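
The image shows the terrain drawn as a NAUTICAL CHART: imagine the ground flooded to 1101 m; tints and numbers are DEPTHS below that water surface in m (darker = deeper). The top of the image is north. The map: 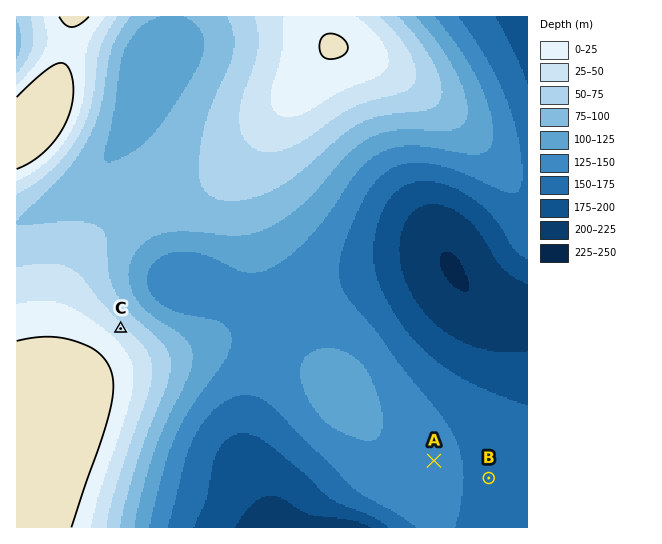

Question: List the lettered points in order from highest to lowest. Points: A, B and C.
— C A B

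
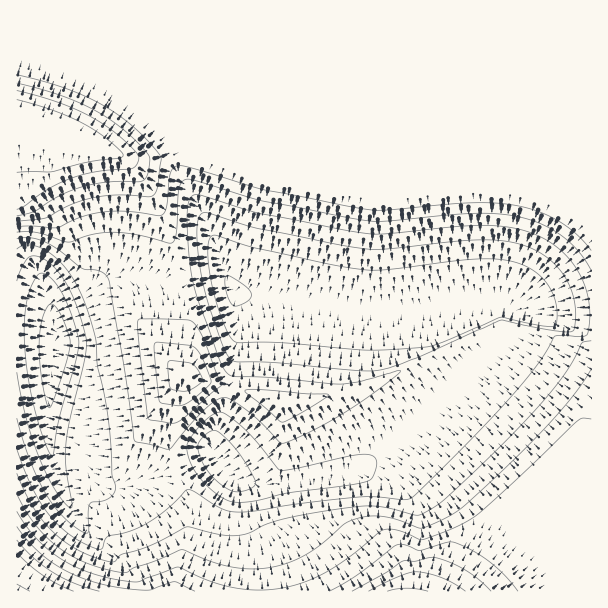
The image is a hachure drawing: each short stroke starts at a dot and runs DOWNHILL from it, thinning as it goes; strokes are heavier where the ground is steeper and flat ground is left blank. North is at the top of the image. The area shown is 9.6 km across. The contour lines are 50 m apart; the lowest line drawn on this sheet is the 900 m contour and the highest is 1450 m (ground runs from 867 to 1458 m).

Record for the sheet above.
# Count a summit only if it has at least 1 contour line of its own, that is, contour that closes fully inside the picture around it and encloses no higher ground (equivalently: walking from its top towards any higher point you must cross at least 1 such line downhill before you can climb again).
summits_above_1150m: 2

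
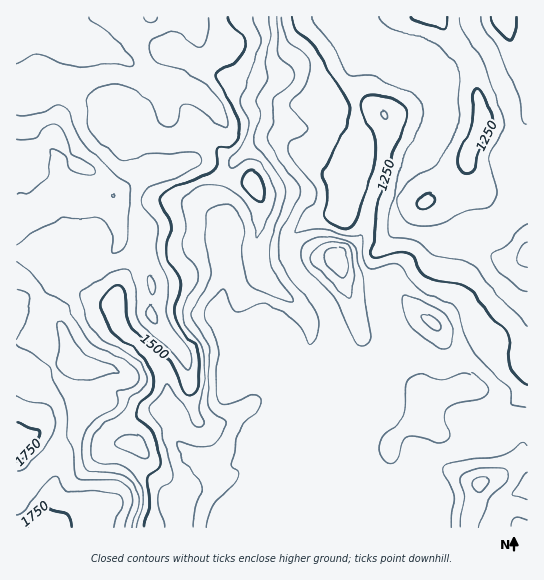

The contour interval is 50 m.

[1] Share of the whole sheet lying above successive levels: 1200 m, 91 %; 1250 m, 82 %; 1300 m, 76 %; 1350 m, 53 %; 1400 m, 44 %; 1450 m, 38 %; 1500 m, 33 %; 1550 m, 25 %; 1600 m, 14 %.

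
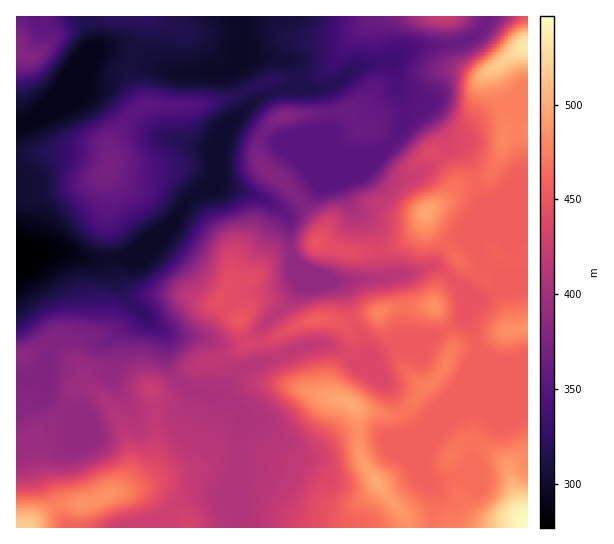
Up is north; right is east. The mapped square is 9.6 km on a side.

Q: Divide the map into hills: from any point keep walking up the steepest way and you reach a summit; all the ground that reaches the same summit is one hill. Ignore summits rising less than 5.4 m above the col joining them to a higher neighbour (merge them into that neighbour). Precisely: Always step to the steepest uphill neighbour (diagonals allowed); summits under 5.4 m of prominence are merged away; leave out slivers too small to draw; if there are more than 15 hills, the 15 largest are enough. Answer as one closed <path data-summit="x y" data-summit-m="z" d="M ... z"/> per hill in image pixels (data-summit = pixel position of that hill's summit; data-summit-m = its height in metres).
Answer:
<path data-summit="107 169" data-summit-m="370" d="M122 48l-25 1-30 32-10 14-24 25-7 4-10 2 1 126 46 0 31 7 33-2 16-14 22-12 11-12 9-16 9-8 15-9 6-11 0-18 13-32 31-28 16-6 15-3 7-6-2-17-12-6-34-2-11 3-7 8-9 4-48 1-17-6-24-16z"/><path data-summit="527 527" data-summit-m="547" d="M390 60l-29 5-23 18-18 6 5 2 4 16-1 23 13 22-43-3-33-14-19-14-9-4-9 8-4 6-9 26 0 18-6 11 10-2 27 8 23 9 14 11 6 0 13-9 19-19 40-16 10-7 10 10 18 9 16-4 11-7 18-19 1-8-17-28-6-6-15-3-6-4-4-10-1-18z"/><path data-summit="85 503" data-summit-m="487" d="M63 252l-47 1 9 0 8 5 20 31 8 20 0 26-10 15-12 25 5 3 3 16 25 19 1 20-2 8-17 4-7 6-3 7 0 17 3 8 18 40 5 5 96 0 2-11 11-13 10-7 8-4 25 2 6-4 9-22 3-55-6-9-12-8-27-5-3 1-7 14-7 5-43 0-10-10-13-24 1-27-2-10 25-32-8-8-16-27-3-15-24-2z"/><path data-summit="527 45" data-summit-m="536" d="M527 16l-38 0-8 14-16 11-18 4-36 3-20 13 5 12 1 18 4 10 6 4 16 3 22 34 4 3 10 3 12 13 6 29 7 13-3 10 0 24-6 12-12-12-9 3-13 11-9 14 11 6 18 17 16 12 14-5 11-8 9 1 17-3z"/><path data-summit="241 319" data-summit-m="452" d="M219 184l-25 11-9 8-9 16-11 12-22 12-16 14-17 2-1 8 19 34 31 28 14 7 29 1 7 3 6 6 10 33-4 15 2 2 14-23 23-11 1-7-2-22 4-8 28-24 9-15 0-7-5-10 0-8-6-16-1-28-13-12-14-8z"/><path data-summit="377 482" data-summit-m="500" d="M441 408l-12 16-15 11-23 5-13-5-25 0-11 2-31 18-9 0-5-3-19-16-39-25-2 87 3 9 0 20 193 1 3-33-3-8-8-9-4-19z"/><path data-summit="350 403" data-summit-m="498" d="M326 344l-19 1-66 26-10 10-7 14-3 2 22 18 18 9 41 31 13-2 27-16 11-2 25 0 11 5 21-4 2-3-3-10-26-45-22-11-10-10-14-9z"/><path data-summit="426 213" data-summit-m="497" d="M446 143l-2 7-9 11-20 15-14 4-7-1-19-12-4-6-9 10-21 10 0 5 10 20 18 17 7 12 5 23 0 21 30-6 20-8 10-14 9-8 9-6 4 0 12 12 2-3 4-9 0-24 3-10-7-13-6-29-12-13z"/><path data-summit="446 17" data-summit-m="425" d="M487 16l-248 0 2 21-4 13 0 9 38-2 14 3 7 7 1 15 4 3 9 4 9 0 19-6 23-18 32-5 9-8 9-4 36-3 18-4 16-11 6-8z"/><path data-summit="143 17" data-summit-m="322" d="M238 16l-151 0 0 5 6 21 0 11 9-5 20 0 21 8 22 15 9 2 23 0 25-1 9-4 6-6 0-12 4-13z"/><path data-summit="315 243" data-summit-m="448" d="M366 165l-45 19-19 19-13 9-5 1 5 6 0 26 6 17 10 9 16 8 9 2 19 0 13-2 17 0 2-2 0-19-5-23-7-12-16-13-12-24 2-7 19-8z"/><path data-summit="447 361" data-summit-m="476" d="M465 313l-8 11-36 20-22-1-25 14-8-1-13 3 8 8 21 10 6 8 21 38 4 12 9-4 34-38 20-35 0-17z"/><path data-summit="26 527" data-summit-m="519" d="M39 376l-23 3 0 148 53 1-22-45-3-8 0-17 7-11 21-6 1-24-3-6-12-7-11-10-3-16z"/><path data-summit="18 51" data-summit-m="381" d="M86 16l-70 1 1 108 9-1 7-4 24-25 16-22 18-18 2-5 0-8z"/><path data-summit="317 319" data-summit-m="457" d="M295 263l0 6 5 10 0 7-9 15-31 29 0 32 15-3 20-10 19-5 12 0 8 3 19 12 13-3 2-2-1-7-15-26-4-23-4-9-10-8-13-2-16-8z"/>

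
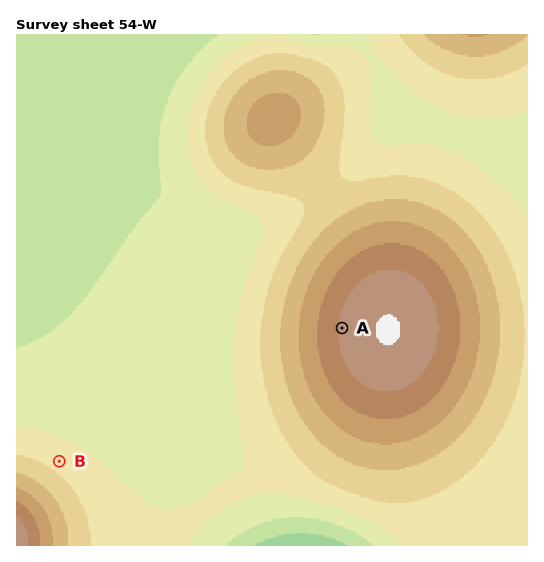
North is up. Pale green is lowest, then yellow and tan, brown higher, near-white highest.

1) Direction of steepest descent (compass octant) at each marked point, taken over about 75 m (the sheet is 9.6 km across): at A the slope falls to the W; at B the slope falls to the NE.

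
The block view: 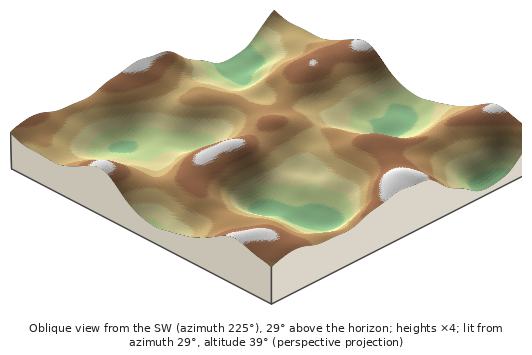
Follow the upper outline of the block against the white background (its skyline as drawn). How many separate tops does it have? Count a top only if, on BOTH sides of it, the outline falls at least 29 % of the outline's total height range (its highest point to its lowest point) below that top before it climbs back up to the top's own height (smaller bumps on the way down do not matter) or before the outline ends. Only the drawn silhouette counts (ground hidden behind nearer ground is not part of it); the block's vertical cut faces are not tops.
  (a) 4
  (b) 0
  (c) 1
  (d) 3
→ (c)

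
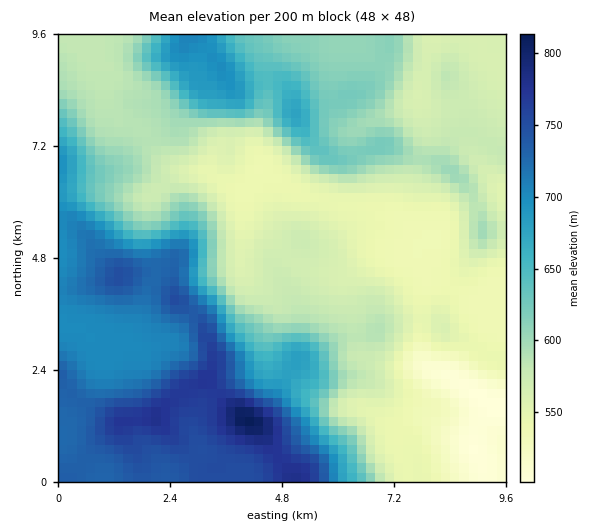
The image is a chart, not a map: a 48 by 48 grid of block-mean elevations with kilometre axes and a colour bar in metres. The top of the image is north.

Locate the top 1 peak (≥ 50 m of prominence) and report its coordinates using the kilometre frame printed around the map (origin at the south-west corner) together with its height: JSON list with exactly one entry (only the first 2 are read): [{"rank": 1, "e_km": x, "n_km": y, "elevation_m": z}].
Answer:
[{"rank": 1, "e_km": 4.09, "n_km": 1.31, "elevation_m": 815}]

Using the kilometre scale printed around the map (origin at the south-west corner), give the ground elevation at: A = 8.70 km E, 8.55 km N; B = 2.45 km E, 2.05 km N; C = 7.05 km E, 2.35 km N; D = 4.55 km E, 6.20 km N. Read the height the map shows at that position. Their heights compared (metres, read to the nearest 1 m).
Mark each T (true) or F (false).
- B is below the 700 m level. F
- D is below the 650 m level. T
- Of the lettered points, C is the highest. F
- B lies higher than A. T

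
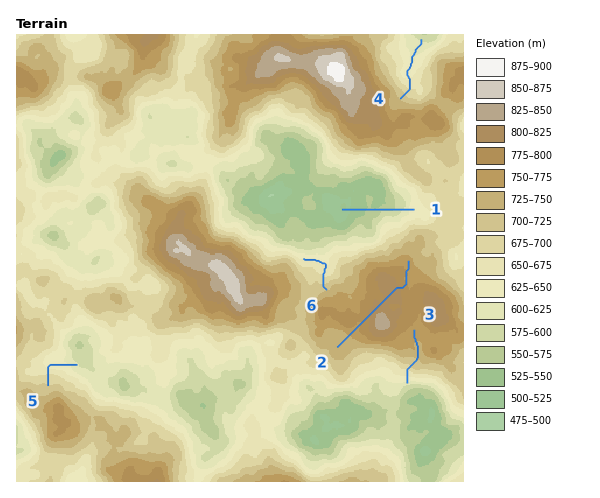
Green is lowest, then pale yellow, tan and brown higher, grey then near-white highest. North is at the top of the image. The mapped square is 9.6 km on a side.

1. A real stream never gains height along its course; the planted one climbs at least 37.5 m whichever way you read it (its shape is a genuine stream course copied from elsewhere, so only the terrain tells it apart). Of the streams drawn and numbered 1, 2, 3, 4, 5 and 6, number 2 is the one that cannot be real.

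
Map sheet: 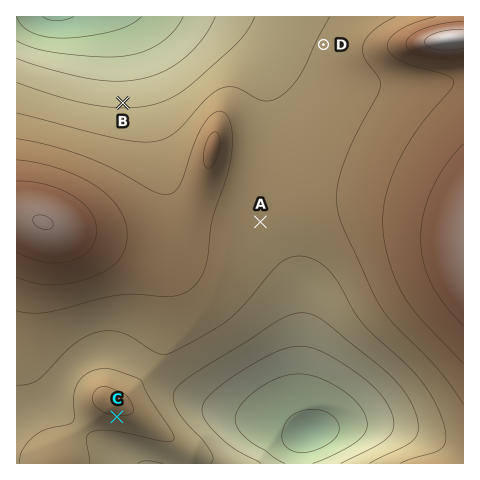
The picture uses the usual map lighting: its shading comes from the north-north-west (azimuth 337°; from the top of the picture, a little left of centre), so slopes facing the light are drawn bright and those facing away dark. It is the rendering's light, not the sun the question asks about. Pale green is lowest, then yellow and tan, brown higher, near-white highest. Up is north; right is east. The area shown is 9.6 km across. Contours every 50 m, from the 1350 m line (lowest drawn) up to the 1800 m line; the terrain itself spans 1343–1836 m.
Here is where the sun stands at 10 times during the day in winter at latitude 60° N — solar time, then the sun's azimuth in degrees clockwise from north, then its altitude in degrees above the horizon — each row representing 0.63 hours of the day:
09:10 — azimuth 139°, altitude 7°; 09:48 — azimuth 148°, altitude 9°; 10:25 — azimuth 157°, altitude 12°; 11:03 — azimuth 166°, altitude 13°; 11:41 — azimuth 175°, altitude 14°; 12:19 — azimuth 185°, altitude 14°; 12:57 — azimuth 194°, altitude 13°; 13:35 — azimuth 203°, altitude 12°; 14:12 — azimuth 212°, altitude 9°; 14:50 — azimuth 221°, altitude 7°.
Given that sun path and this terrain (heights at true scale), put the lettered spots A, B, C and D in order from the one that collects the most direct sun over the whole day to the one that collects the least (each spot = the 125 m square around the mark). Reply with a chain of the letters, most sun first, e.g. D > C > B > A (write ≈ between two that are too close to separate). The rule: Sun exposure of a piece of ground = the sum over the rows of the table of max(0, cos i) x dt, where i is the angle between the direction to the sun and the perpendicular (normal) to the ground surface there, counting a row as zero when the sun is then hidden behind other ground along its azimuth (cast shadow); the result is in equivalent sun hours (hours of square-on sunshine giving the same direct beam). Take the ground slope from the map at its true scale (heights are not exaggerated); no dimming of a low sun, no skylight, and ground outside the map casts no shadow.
C > A ≈ D > B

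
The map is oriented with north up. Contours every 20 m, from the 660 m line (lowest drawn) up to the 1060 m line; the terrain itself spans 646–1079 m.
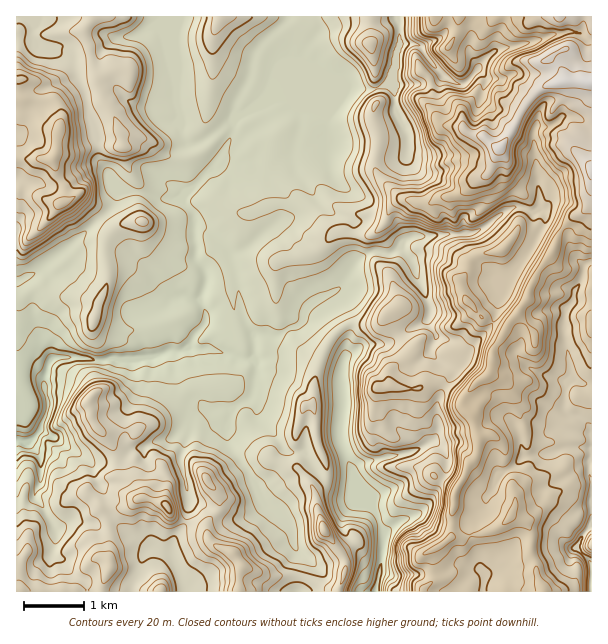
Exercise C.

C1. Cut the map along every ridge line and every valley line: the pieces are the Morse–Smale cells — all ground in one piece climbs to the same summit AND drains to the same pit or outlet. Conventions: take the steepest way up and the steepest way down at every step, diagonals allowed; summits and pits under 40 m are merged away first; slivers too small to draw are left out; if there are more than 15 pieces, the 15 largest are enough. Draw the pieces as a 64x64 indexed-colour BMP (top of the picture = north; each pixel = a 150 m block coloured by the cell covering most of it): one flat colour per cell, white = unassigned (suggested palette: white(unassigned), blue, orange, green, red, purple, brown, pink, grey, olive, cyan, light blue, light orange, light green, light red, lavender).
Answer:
<image width="64" height="64" href="data:image/bmp;base64,Qk12CAAAAAAAAHYAAAAoAAAAQAAAAEAAAAABAAQAAAAAAAAIAAATCwAAEwsAABAAAAAAAAAA////ALR3HwAOf/8ALKAsACgn1gC9Z5QAS1aMAMJ34wB/f38AIr28AM++FwDox64AeLv/AIrfmACWmP8A1bDFALu7u7u7u7AAAAZmZmZmZmbd3f//REREIiIiIiIiIiIiu7u7u7u7sAAAZmZmZmZmZt3d//9EREQiIiIiIiIiIiK7u7u7u7u7AABmZmZmZmZm3d3f/0RERCIiIiIiIiIiIru7u7u7u7sAAGZmZmZmZmbd3f//9EREIiIiIiIiIiIiu7u7u7u7uwAGZmZmZmZmbd3d///0REQiIiIiIiIiIiC7u7u7u7u7iIZmZmZmZmZt3d////REREQiIiIiIiIiILu7u7u7u4iIiGZmZmZmZm3d3///9ERERCIiIiIiIiIgu7uLu7u4iIiIhmZmZmZm3d3///9EREREIiIiIiIiIiK7u4iIiIiIiIiGZmZmZm3d3f///0REREQiIiIiIiIiIru4iIiIiIiIiIZmZmZm3d3f///0REREREIiIiIiIiIiu4iIiIiIiIiIhmZmZm3d3d///0REREREQiIiIiIiIiK7iIiIiIiIiIiGZmZmbd3d3///RERERERCIiIiIiIiIru4iIiIiIiIiIZmZmaZ3d3dAABEREREREQiIiIiIiIiu7iIiIiIiIiIhmZmZpmd3dkABERERERERCIiIiIiIiK7uIiIh3iIiIhmZmZpmZ3d2QAEREREREREQiIiIiIiIruIiId3d3iIiGZmZpmZmdmZAARERERERERCIiIiIiIiuIiHd3d3d3iIhmZmmZmZmZkAREREREREREIiIiIiIiIAiHd3d3d3d3eGZmaZmZmZkABEREREREREQiIiIiIiIgAHd3d3d3d3d3ZmZpmZmZmQAERERERERERCIiIiIiIiAAd3d3d3d3d3d2ZmmZmZmZAAREREREREREIiIiIiIiIAAHd3d3d3d3d3cRGZmZmZkABEREREREREIiIiIiIiIgAHd3d3d3d3d3cRERGZmZmQAEREREREREQiIiIiIiIiAAd3d3d3d3d3cREREZmZmZAAREREREREERIiIiIiIiIAB3d3d3d3d3dxERERGZmZkABEREERERERESIiIiIiIgBXd3d3d3d3dxEREREZmZmQAERERBEREREREiIiIiIiVVV3d3d3d3d3ERERERmZmZkAREREQRERERESIiIiIiJVVVVVVVVVVXERERERGZmZmQAEREREERERERIiIiIiIlVVVVVVVVVVERERERGZmZmZkAREREEREREREiIiIiIiVVVVVVVVVVURERERERkZmZmQBEREQRERERERIiIiIiJVVVVVVVVVUREREREREREZmZmUREQRERERERESIiIiIlVVVVVVVVVRERERERERERGZmRERERERERERERIiIiIiVVVVVVVVVVUREREREREREZmZERERERERERERESIiIiJVVVVVVVVVVVEREREREREREZEREREREREREREREiIiIlVVVVVVVVVVVVVRERERERERERERERERERERERESIiIiVVVVVVVVVVVVVVEREREREREREREREREREREREREiIiIzVVVVVVVVVVVVURERERERERERERERERERERERESIiIjM1VVVVVVVVVVUREREREREREREREREREREREREREiIgMzM1VVVVVVVVVRERERERERERERERERERERERERESIgAzMzNVVVVVVVVVEREREREREREREREREREREREREREiADMzMzVVVVVVVVURERERERERERERERERERERERERESAAMzMzM1VVVVVVVRERERERERERERERERERERERERER4AAzMzMzNVVVVVVVERERERERERERERERERERERERER7uADMzMzMzVVVVVVERERERERERERERERERERERERER7u7gMzMzMzM1VVVVERERERERERERERERERERERERERHu7u4zMzMzMzVTMzMxEREREREREREREREREREREREREe7u7jMzMzMzMzMzMzMRERERERERERERERERERERERER7u7uMzMzMzMzMzMzMzERERERERERERERERERERERERHu7u4zMzMzMzMzMzMzMxEREREREREREREREREREREREe7u7jMzMzMzMzMzMzMzMRERERERERERERERERERERER7u7uMzMzMzMzMzMzMzMxERERERERERERERERERERERHu7u4zMzMzMzMzMzM6ozMREREREREREREREREREREREe7u7jMzMzMzMzMzM6qqoxERERERERERERERERERERER7u7uMzMzMzMzMzMzqqqqERERERERERERERERERERERER7uEzMzMzMzMzMzOqqqqqERERERERERERERERERERERERETMzMzMzMzMzM6qqqqqhERERERERERERERERERERERERMzMzMzMzMzMzqqqqqqrMzMzBEREREREREREREREREREzMzMzMzMzMzOqqqqqqqzMzMzMzMERERERERERERERETMzMzMzMzMzM6qqqqqqrMzMzMzMzBERERERERERERERMzMzMzMzMzMzqqqqqqqszMzMzMzMEREREREREREREREzMzMzMzMzMzOqqqqqqqzMzMzMzMwRERERERERERERETMzMzMzMzMzM6qqqqqqzMzMzMzMzBERERERERERERERMzMzMzMzMzMzqqqqqqrMzMzMzMzMwREREREREREREREzMzMzMzMzMzOqqqqqqqzMzMzMzMzBERERERERERERETMzMzMzMzMzM6qqqqqqqszMzMzMzBERERERERERERER"/>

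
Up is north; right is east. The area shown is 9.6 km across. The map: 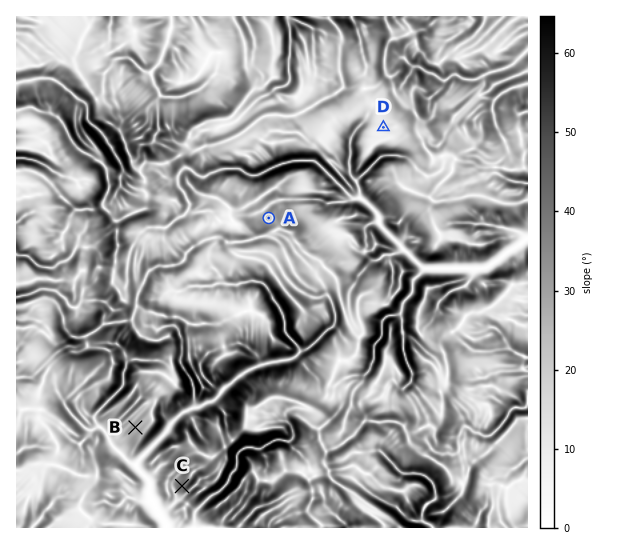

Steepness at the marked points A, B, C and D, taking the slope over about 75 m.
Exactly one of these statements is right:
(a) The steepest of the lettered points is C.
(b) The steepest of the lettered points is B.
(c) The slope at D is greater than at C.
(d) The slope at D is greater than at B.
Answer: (a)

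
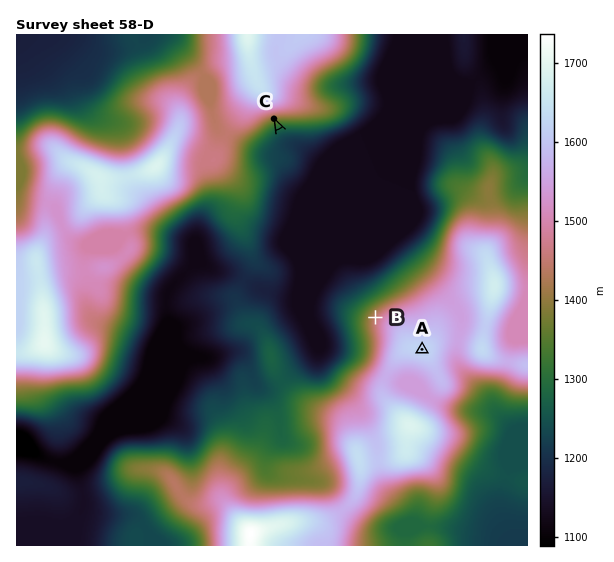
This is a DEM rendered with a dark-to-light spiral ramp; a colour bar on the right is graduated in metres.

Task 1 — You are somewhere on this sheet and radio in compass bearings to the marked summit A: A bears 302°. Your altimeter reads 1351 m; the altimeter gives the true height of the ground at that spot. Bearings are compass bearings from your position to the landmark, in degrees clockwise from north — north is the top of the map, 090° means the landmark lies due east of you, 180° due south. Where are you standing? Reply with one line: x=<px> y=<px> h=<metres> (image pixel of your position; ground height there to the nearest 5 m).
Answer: x=486 y=389 h=1350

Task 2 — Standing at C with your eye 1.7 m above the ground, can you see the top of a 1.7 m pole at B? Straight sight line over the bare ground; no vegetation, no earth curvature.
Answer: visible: true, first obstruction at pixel None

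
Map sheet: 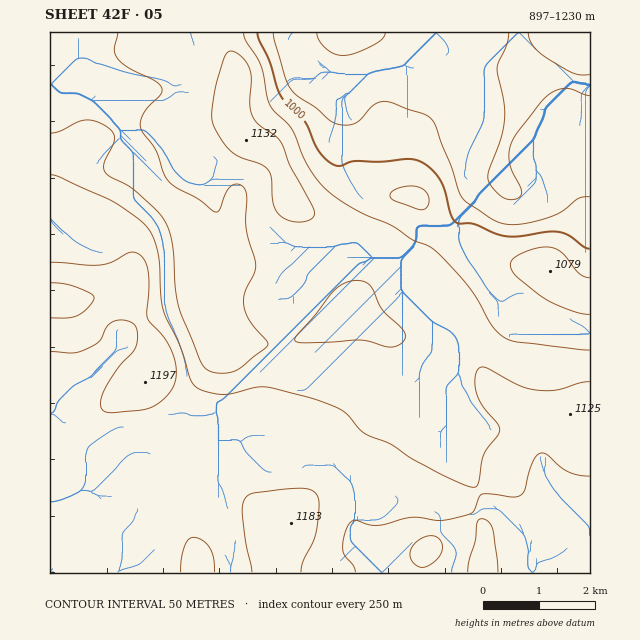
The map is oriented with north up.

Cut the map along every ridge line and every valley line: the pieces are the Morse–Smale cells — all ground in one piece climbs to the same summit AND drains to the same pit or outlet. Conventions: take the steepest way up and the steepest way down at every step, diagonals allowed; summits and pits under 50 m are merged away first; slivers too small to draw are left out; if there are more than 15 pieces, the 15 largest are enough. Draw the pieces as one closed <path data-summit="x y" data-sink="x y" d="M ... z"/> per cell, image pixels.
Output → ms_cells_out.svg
<path data-summit="50 300" data-sink="529 74" d="M590 32l-154 0-1 11-20 17-11 6-35 7-28 12 2 49-3 17 10 25 24 29 45 21-2 7-13 22-24 21-35 37 38 18 6 7-4 57-3 12-24 30-14 22 0 9 11 25 0 35 3 9 8 8 15 5-2 2 4 21 207-1z"/><path data-summit="246 140" data-sink="529 74" d="M291 32l-212 1-1 43 2 4 15 4 22 12 11 34 8 35 14 20 35 34 14 69 23 52 58 5 13-3 40-18 47-48 24-21 15-27-1-3-44-20-24-29-10-25 3-17-2-49-20-7-9-4-7-7-9-16z"/><path data-summit="50 300" data-sink="529 74" d="M78 32l-28 1 0 539 66 1 3-2 5-58-8-16-20-14 1-24 10-9 19-11 10-3 30 0 22 17 7 9 10-28 12-25 3-20 1-48-22-53-14-69-35-34-14-20-8-35-11-34-22-12-15-4-2-4z"/><path data-summit="291 523" data-sink="529 74" d="M347 314l-28 17-32 12-21 2-44-5-5 69-12 25-10 28-7-9-22-17-30 0-10 3-19 11-10 9-1 24 20 14 8 16-6 60 264-1-3-20 2-2-15-5-8-8-3-9 0-35-11-25 0-9 14-22 24-30 3-12 4-57-6-7z"/><path data-summit="345 33" data-sink="529 74" d="M435 32l-142 0-1 2 4 17 9 16 6 6 10 5 21 6 27-11 35-7 11-6 20-17z"/>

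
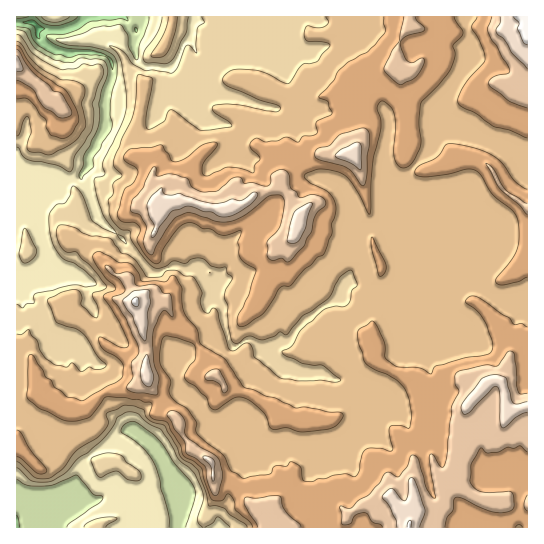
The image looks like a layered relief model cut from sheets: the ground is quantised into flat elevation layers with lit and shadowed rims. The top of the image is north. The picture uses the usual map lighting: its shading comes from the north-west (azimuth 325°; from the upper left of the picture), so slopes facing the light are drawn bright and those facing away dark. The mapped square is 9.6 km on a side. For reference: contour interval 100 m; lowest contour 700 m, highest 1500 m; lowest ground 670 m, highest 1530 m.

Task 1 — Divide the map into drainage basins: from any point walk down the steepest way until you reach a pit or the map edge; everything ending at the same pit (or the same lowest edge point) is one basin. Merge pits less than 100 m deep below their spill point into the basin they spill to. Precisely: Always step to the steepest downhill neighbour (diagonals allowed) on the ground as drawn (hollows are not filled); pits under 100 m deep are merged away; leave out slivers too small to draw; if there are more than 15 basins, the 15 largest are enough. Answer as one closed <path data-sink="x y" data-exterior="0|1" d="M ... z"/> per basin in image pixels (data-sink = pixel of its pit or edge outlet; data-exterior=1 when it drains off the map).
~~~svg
<path data-sink="38 29" data-exterior="0" d="M527 16l-510 0-1 339 11 1 5 3 7 35 24 15 20 2 22-19 29-5 13-10 4 10 10 12 6 11 9 8 4 12 12 20 20 13 1 15 18 5 24 25 7 3 3 17 168 0 0-10-2-3 14-9 0-19 7-6 3-26 6-20 0-12 7-18 25-25 5 0 6 7 3 18 3 6 18-5z"/><path data-sink="17 527" data-exterior="1" d="M27 356l-11 1 1 171 247-1-2-16-7-3-24-25-18-5-1-15-20-13-11-17-5-15-9-8-6-11-10-12-4-10-13 10-29 5-22 19-16 0-21-11-7-6-7-35z"/><path data-sink="519 527" data-exterior="1" d="M498 380l-5 0-25 25-3 5-4 13 0 12-6 20-3 26-7 6 0 19-14 9 2 3 1 10 94-1 0-120-18 4-3-6-3-18z"/>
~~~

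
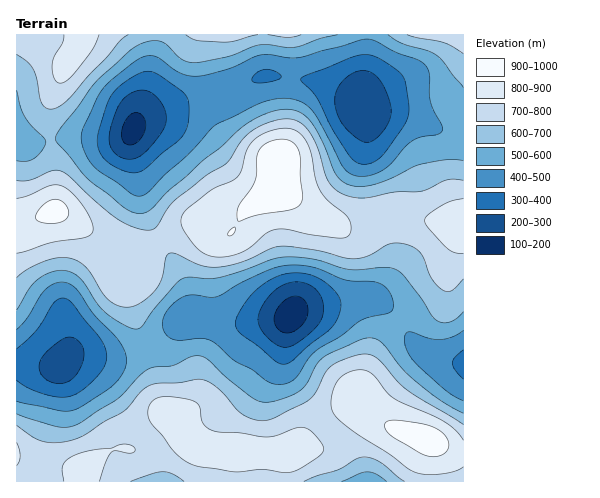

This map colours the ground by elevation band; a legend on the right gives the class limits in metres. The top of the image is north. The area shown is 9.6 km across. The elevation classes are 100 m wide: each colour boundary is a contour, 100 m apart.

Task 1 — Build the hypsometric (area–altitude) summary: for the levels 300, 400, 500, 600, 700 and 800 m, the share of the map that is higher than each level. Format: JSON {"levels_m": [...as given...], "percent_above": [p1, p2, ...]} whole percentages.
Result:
{"levels_m": [300, 400, 500, 600, 700, 800], "percent_above": [95, 86, 71, 55, 39, 17]}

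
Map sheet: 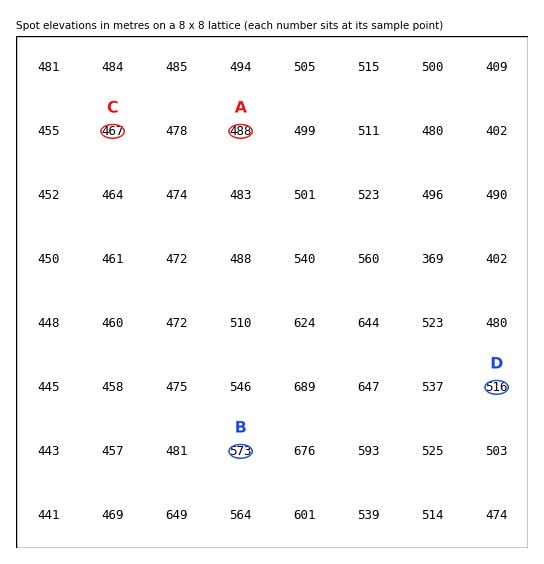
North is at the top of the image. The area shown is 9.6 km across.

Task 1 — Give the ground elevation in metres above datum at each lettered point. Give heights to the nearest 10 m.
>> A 490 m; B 570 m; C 470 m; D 520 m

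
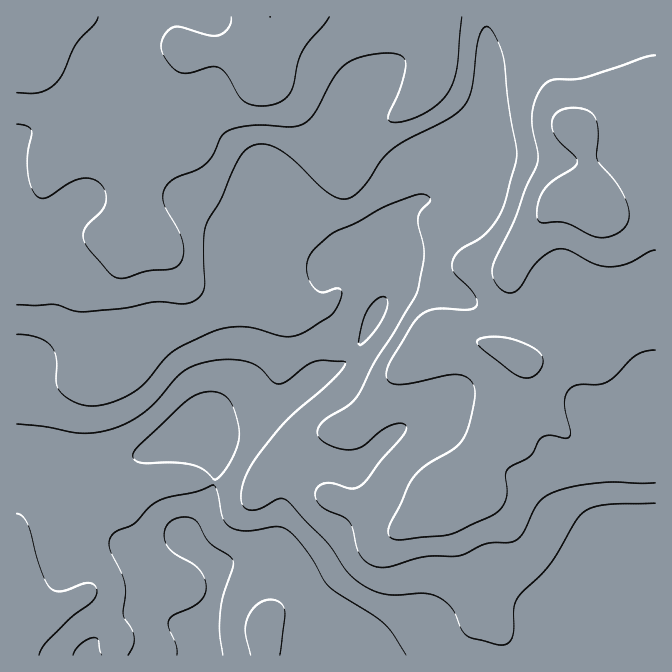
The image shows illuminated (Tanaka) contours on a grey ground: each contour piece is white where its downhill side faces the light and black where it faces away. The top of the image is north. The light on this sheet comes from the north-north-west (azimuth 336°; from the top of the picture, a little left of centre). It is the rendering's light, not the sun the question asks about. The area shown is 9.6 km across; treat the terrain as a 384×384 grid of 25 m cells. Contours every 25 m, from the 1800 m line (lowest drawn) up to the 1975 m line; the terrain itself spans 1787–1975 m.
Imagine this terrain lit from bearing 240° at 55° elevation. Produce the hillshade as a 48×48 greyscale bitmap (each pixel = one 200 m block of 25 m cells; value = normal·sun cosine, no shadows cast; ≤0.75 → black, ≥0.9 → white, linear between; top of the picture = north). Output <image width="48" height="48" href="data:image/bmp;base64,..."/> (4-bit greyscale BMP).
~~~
<image width="48" height="48" href="data:image/bmp;base64,Qk32BAAAAAAAAHYAAAAoAAAAMAAAADAAAAABAAQAAAAAAIAEAAATCwAAEwsAABAAAAAAAAAAAAAAABEREQAiIiIAMzMzAERERABVVVUAZmZmAHd3dwCIiIgAmZmZAKqqqgC7u7sAzMzMAN3d3QDu7u4A////AGZVZ3dlREaaqXZVZ4iIiJmYd3ZmZ3eHd2ZmZ3dlRFeaqXZWZ4iZiJmId3ZmZ3d3d2ZmZnZlVWeamHZWZ4mZmZmId3ZWd3d3d2ZndmVVZ3eJmHZmeJqqmIiId2Zmd3d3d2ZndlRWd3Z4iHZmiaupiIiId3Zmd3eHd2ZmZkRWdlVnh3ZnmrupiIiId3dmZ3eHd2ZmZURWZVVoh3d4q7upiIiId4d2Z3eHd2VWZURmVVZ4iHiau7upiImIeIdmZnd3d1VWZlZmVWiZmYmru7qpiIiHeIdlZnd3dlVWd2d2VnmqqYmruqmZiIiHd3ZlZmd3d1Vnd3d2Z4mrqYiruYiIiIh3d2VVZnd3d1Vnh3dmd4maqXirqHeIiHd3dlVWZ3iIiGZnd2Zmd3eJqXeZh2eIiId3ZVVneIiZmWZ3d2ZmZmZomYeIdmeIiHd3ZmZ3eIiJiGd3d2ZmZmZomYd4h3d4h3d3Znd3d3eId3d4h3dmZmZ4mYiIiId3d3d3d3dnd3d3d3iJmId2Znd4iYiImHd3d3iIiHZnd2Zmd4iZmId2Znd4mYiIh3d3d4iIiHd3dmZ3d4mZmId2Vmd4mZh3d3d4iIiImId3ZWd3d4iZiId2VWeImZh3d3iZiIiJmYh2Vnd3d4iIiHd2VWeJmZh3d4mqmIiJmZh2Z4h3d4iIiHd2ZWeImZh3eImqmIiJmph2Z4d2d4iJiHd2ZneIiZiHeHiamYiJmYdlZ4dmd4mZiHd3d3d4iJmHd2eJqYd3d2ZVZ3d2d5mZiHd3d3d4iZmHd2V5qodlVmZmZ4d2d4iIiIiHeId3iJl2ZlVomXZVZ3dmd3d2d4iIiIiHiId3eIhlVlVomYZniZdnd3d3d4d3iJiHiHZmd4dUVmVnmZiJqpdmd3d3d4d3iZmIiGVVZ4dEVmVniZmZqpdmeIiHd4d3mqmIh1NFZ4ZUZmZniamYiYdmeJmHd4d4mpiIdTNGd3dlZmZniamHeJh3iamHdod4mYiHVDNWd3dmZ3d4mZh3eJmHiqmHZod3iIh2Q0Vmd3d3eId4iId2eJqYmZh2VYh3d4h2RFZmZnd3iYd3iHd3eaqpmYdkRJh3eJmGVWZmZmd4mYdmd3d4iaqph2ZTRJmHeJmGZndlVmeJqXZmZ3iIiJqpd2VDRZmHeJmHZ3dlVniamHZmZniIeJmph3ZEVph3eIh3Z3ZVVomph3d2ZneHd4qqmXZFZ4h3d4h2Z2ZVZ5qod3d3d3d3eJq7qXVWd4h3d4d2ZmZniJmXdniId3d3eJu7qGRWd4h3eId3d2Z4mZh2ZmeIiHZmeJq6hlVneIh3d3d3d3eJmYdmVWd4mHZVZ5qodVVneIh2Z3d3iHeJqYZVVWZ4mYZEV5mYZmZ3d4hlVniIiIeJqXZVVmd4mYZDR5mXdmd3ZndlVniIiId4mXVVZneImYdDR5mHd3d3dndmZneIiHZ4mHZVZ3iIiIdDR5mHd3d3d3d3ZmZ4h2ZniHZVZ3iIiIdTSJmHd3d3d3d3d2Z4h2ZniYZWZ3d4h3ZTWJmHd3d3dw=="/>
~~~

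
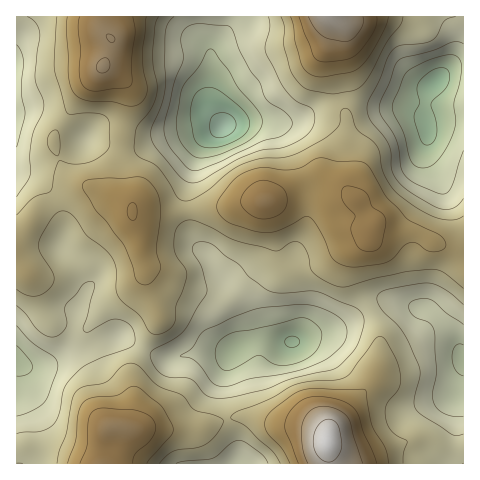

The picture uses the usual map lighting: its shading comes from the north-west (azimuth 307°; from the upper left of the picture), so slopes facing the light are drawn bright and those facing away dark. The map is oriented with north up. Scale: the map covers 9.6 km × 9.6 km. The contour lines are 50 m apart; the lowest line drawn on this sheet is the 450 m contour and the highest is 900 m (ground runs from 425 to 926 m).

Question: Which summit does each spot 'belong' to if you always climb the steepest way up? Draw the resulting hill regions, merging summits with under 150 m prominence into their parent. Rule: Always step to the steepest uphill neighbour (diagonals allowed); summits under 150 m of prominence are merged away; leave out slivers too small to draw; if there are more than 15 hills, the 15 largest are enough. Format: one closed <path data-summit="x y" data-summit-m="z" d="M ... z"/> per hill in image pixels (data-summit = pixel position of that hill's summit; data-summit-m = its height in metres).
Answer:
<path data-summit="103 66" data-summit-m="855" d="M200 16l-180 1 0 17-4 7 0 320 13 6 13-1 26-12 17-3 32-15 6 1 28 16 16 6 29-6 31 0 7-4 1-5-16-36 6-28 22 21 7 19 4 20 43 0 14-7 26-7 35-23 15-2 36 8 7 5 20 22 9 22 1-238-24 0-9 2-4 4-7-12-13-6-30-2-26-7-9 0-24 8-13 9-14 6-45 0-24 4-9-10-4-10 2-52-9-18z"/><path data-summit="328 442" data-summit-m="926" d="M225 280l-6 28 16 36-1 5-7 4-31 0-29 6-16-6-28-16-6-1-32 15-17 3-21 11-18 2-12-6-1 102 448 0 0-105-10-22-20-22-7-5-43-8-13 4-32 23-24 5-14 7-43 0-4-20-7-19z"/><path data-summit="329 17" data-summit-m="895" d="M463 16l-225 0-27 37-1 57 12 16 24-4 37 1 12-2 28-16 19-6 9 0 26 7 30 2 10 4 7 7 2-21 3-10 19-17 16-4z"/>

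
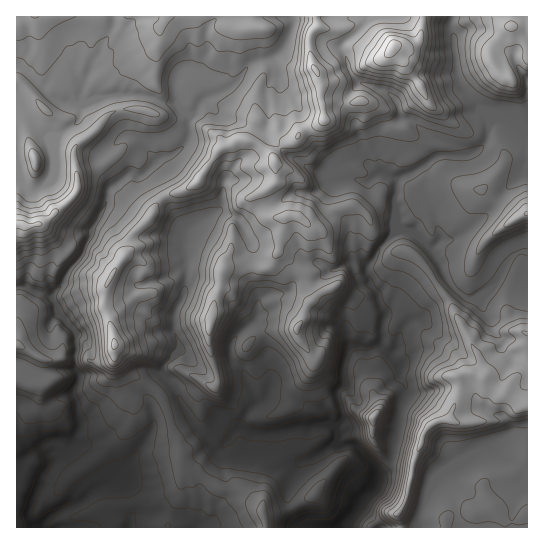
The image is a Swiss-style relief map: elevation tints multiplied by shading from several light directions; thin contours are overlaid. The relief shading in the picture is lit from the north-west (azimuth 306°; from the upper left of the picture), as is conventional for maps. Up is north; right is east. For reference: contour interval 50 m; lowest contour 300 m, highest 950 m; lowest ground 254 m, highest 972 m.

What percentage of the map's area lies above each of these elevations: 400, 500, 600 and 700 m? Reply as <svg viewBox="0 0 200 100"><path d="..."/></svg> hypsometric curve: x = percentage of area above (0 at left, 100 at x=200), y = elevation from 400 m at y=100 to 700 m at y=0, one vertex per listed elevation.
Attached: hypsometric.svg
<svg viewBox="0 0 200 100"><path d="M172 100l-32-33-56-34-49-33"/></svg>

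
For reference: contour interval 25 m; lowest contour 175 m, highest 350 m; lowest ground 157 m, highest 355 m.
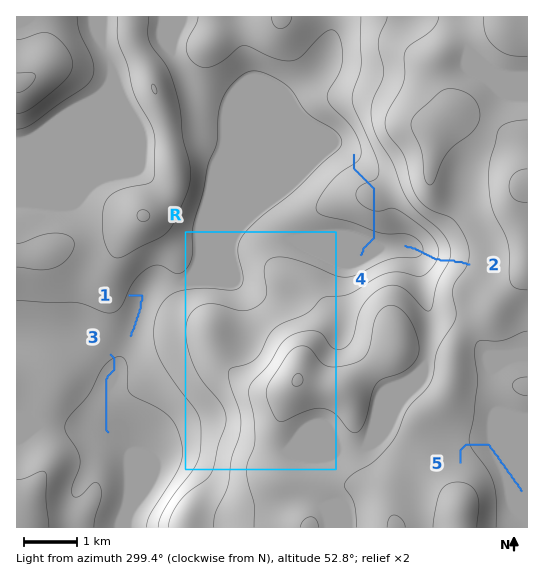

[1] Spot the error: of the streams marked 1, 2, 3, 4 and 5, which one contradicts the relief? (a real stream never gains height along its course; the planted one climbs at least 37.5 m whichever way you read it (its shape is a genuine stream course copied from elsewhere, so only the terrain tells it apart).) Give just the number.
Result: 4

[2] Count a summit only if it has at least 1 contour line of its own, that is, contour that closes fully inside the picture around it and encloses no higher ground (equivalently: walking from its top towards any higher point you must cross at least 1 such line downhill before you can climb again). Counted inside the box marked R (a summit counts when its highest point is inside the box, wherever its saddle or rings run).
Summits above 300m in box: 1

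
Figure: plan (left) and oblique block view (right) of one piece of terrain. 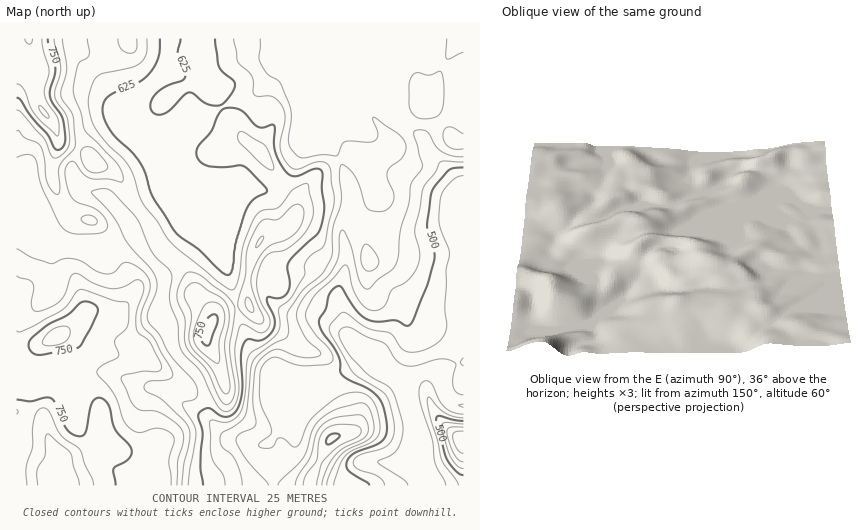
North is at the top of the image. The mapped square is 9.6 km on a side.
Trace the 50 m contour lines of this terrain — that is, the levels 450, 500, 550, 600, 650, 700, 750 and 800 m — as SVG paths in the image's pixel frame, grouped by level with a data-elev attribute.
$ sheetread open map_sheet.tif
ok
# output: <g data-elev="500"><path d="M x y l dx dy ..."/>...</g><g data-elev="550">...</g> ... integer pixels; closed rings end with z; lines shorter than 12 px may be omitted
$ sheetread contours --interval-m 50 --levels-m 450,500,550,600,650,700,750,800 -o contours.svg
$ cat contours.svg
<g data-elev="450"><path d="M408 485l-4-5-26-18 17-10 4-5 3-9 0-16-8-28-5-7-21-12-17-18-11-17-1-6 1-4 4-3 5 0 18 10 16 5 5 4 9 15 8 5 11 0 24-7 7 0 7 3 2 3-3 13 0 9 5 6 5 2"/><path d="M463 414l-10-2-8-5-5-6-7-15-3-4-5-1-4 2-2 8 1 12 12 36 3 24 11 22"/></g><g data-elev="500"><path d="M369 485l-2-3-18-11-2-3-1-5 2-4 5-5 24-9 7-6 3-12-4-20-3-8-7-7-25-13-6-4-4-19-16-25-3-7 0-4 7-11 4-16 4-5 5-2 3 2 15 23 10 8 10 3 19-2 10 6 5-2 16-39 7-26 0-8-7-25 4-33 4-7 13-16 6-2 9-1"/><path d="M463 421l-24-5-2 1-1 3 11 39 9 13 7 3"/></g><g data-elev="550"><path d="M268 485l-2-4-20-21-10-19 1-3 2-4 13-6 4-4-3-27 2-25 3-9 8-9 10-5 5 1 13 5 10 2 11 0 5-2-1-5-10-8-5-6-6-14-1-9 3-8 6-10 20-17 8-11 4-10 1-21 3-6 2 1 6 13 8 34 6 10 4 1 2-1 7-8 17-13 4-9 2-27 9-27 2-20 11-17-8-32 0-4 7-1 6 2 9 15 8 6 10 3 9 1"/><path d="M327 485l5-15 9-15 7-6 19-8 6-7 1-7-2-10-3-9-5-5-6 0-21 6-17 11-8 11-8 26-24 24-2 4"/><path d="M463 427l-12 0-3 1-1 4 7 22 5 6 4 2"/></g><g data-elev="600"><path d="M225 485l-2-10-9-12-3-7-1-35 3-1 10 2 6 0 7-4 5-6 4-18 3-37 4-5 19-12 7-9 2-7-1-16 12-10 13-21 1-12 2-6 17-14 10-45-3-30-4-6-9-2-23 7-5-2-5-7-4-7-1-7 5-26-2-11-4-7-6-5-4-1-11 0-4-1-1-17-4-6-11-10-4-23"/><path d="M317 485l5-23 16-15 21-12 2-4-3-5-7-1-15 0-7 2-5 4-5 9-2 20-11 15-3 10"/></g><g data-elev="650"><path d="M188 485l8-53-2-7-10-15-2-6 3-2 8-2 3-2 2-5-1-6-5-8-21-23-11-21-12-14 0-9 9-24 0-7-3-8-25-28-15-27-22-24 0-3 13-2 10 5 22 25 17 35 16 17 2 7-2 23 8 22 2 25 5 8 16 16 17 34 3 4 4 2 5-2 4-3 4-13 1-10-4-34 5-23 2-3 2 0 13 8 5 1 5-3 3-6-1-7-8-15-4-14 0-11 4-13 8-10 17-5 15-12 10-15 2-13-5-24-2-2-14 7-14 18-14 2-6 4-6 8-8 20-6 37-2 7-4 4-4-2-11-7-45-38-15-23-15-18-9-27-5-10-21-21-12-16-4-9-2-13 1-14 6-14 7-5 27-5 9-4 4-4 3-6 1-15"/><path d="M269 169l4 1 1-3-9-21-21-14-5 0-1 5 1 5 20 20z"/></g><g data-elev="700"><path d="M177 485l1-24 6-21-2-11-7-6-15-10-7-2-12-1-5-3-5-6-10-22 1-2 3-2 18-4 14 1 4-3 0-6-10-20-4-4-8-5-3-6 0-15 8-24-2-7-5-2-14 7-13 1-16-5-16-9-4 0-4 4-5 15-5 8-11 7-13 3-3-1-2-4 3-18-1-4-4-4-12-4"/><path d="M224 393l4 0 2-6-5-40 4-26-1-13-3-6-4-5-22-13-6-1-6 4-3 7 7 20-2 21 1 8 4 8 17 18 10 20z"/><path d="M250 312l3 0 1-3-3-8-3-4-3 3 0 5z"/><path d="M256 247l2 0 5-7 0-4-5 4z"/><path d="M87 224l8 1 2-2 0-2-5-5-8 0-3 3z"/><path d="M94 173l11-2 3-5-13-17-5-2-5 0-4 5 1 9 5 8z"/><path d="M17 131l2 0 6 7 11 4 4 4 4 12 3 24 6 10 3 2 3 0 1-6-1-21 3-6 12-12 1-5-2-28-10-16-2-5 6-26-5-30"/></g><g data-elev="750"><path d="M116 485l-3-16 16-10 2-4 1-5-3-5-14-16-5-21-5-7-7-3-5 3-3 7-4 24-3 3-3 1-7-2-6-5-11-25-4-5-6-2-15 4-14-1"/><path d="M37 355l36-6 7-2 17-33 1-5-2-3-7-4-7 0-14 13-18 8-8 6-10 9-3 5 2 8z"/><path d="M206 345l2 0 2-2 7-20 1-6-3-3-4 1-4 4-6 11 0 10z"/><path d="M17 98l3 1 10 17 17 18 8 15 4 1 3-2 3-9-2-19-3-7-8-10-2-7 0-6 5-21-7-30"/></g><g data-elev="800"><path d="M79 485l-9-32-22-19-3 4 0 18-8 14 1 15"/><path d="M47 118l2-1-2-5-6-6-2 0 2 6z"/><path d="M25 39l1 3 3 2 3-1 1-4"/></g>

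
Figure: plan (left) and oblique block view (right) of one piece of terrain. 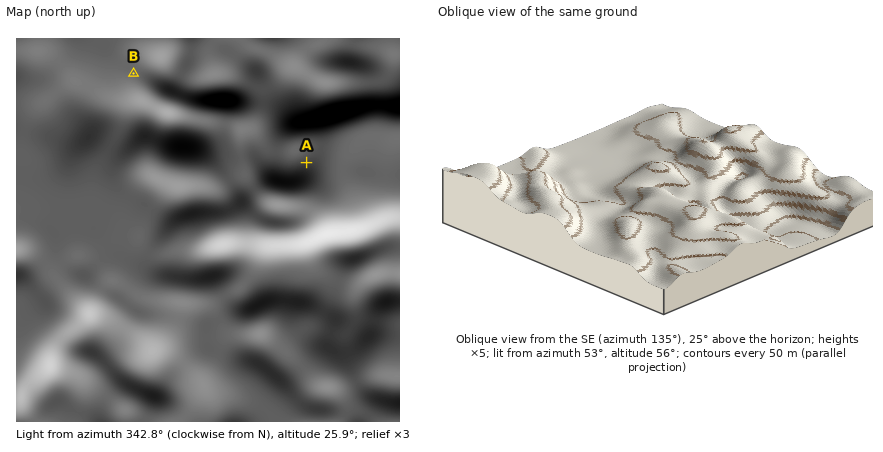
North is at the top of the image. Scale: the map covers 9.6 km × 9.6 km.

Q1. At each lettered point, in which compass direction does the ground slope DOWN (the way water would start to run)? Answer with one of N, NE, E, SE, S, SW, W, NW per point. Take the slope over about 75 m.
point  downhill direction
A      E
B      W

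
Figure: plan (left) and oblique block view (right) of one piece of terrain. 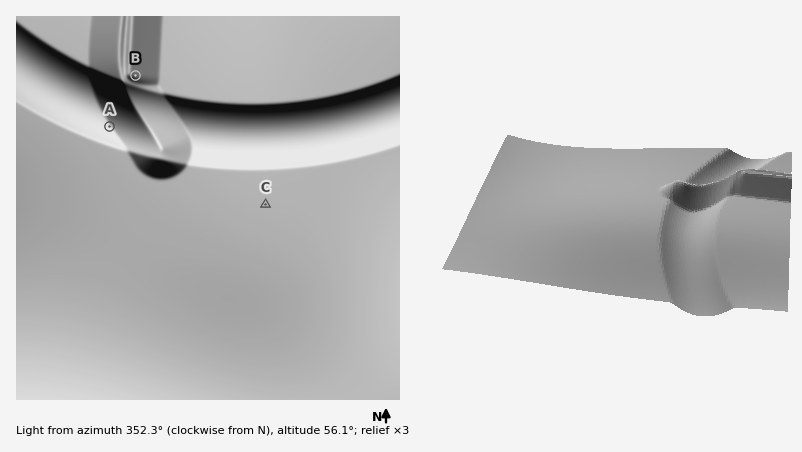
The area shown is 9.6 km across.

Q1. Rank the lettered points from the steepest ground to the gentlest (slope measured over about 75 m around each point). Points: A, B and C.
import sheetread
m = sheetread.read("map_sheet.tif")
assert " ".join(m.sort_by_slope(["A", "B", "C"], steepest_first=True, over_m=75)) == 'B A C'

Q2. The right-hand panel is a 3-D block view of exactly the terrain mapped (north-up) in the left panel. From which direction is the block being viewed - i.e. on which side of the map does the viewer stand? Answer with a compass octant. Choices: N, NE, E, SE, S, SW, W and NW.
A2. E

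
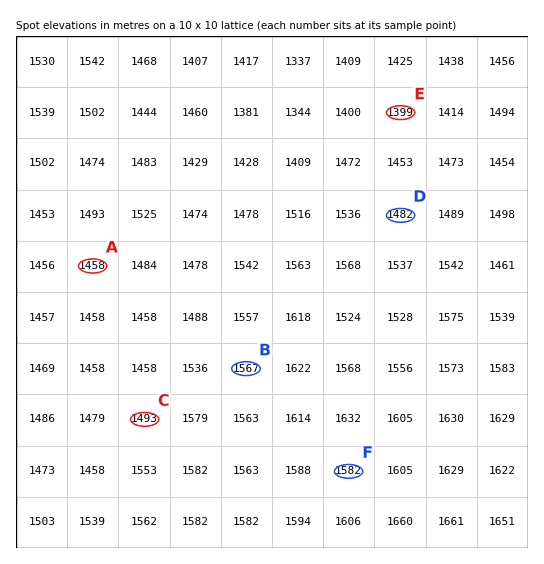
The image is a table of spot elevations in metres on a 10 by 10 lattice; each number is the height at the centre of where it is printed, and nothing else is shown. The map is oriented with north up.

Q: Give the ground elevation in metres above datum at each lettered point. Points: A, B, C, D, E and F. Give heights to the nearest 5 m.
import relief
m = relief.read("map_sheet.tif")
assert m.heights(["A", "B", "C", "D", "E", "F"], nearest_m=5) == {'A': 1460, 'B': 1565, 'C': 1495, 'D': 1480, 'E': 1400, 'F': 1580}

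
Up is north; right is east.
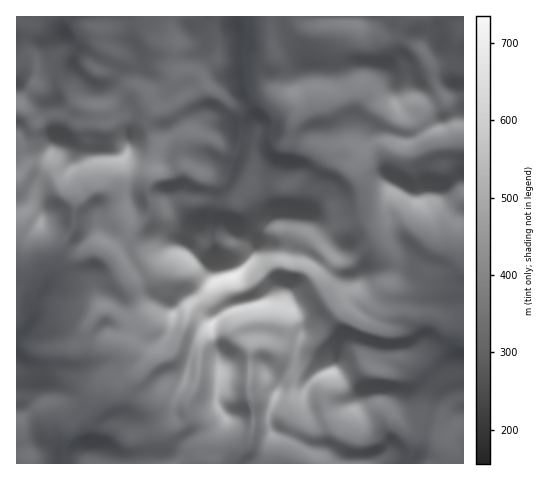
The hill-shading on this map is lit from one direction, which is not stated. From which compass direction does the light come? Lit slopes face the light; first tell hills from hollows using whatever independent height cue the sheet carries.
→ S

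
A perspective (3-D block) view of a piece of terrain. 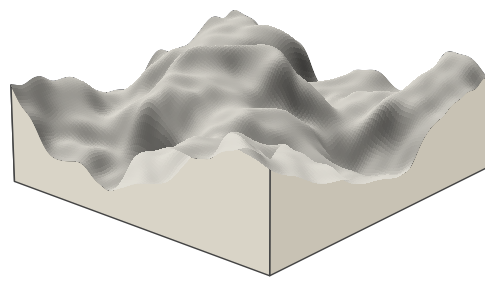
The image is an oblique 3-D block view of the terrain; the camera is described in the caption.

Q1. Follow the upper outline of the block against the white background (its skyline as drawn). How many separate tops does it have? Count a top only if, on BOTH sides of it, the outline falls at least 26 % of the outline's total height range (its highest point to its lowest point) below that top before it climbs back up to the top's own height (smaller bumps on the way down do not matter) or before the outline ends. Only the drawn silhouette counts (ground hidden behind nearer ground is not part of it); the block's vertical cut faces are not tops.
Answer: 2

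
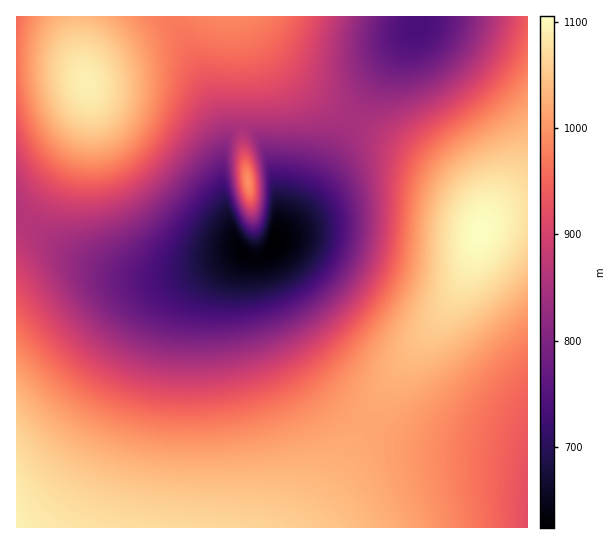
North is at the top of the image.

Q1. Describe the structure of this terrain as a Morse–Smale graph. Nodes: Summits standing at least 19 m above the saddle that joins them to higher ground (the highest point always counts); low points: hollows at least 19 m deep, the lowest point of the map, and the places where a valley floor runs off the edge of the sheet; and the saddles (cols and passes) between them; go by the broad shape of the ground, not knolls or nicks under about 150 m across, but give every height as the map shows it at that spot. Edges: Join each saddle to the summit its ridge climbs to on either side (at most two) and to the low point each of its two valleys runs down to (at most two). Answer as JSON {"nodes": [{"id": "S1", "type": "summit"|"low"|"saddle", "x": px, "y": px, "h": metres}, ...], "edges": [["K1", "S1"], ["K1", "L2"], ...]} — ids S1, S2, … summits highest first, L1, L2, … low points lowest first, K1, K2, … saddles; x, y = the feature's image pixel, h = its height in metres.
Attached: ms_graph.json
{"nodes": [
{"id": "S1", "type": "summit", "x": 481, "y": 231, "h": 1105},
{"id": "S2", "type": "summit", "x": 17, "y": 526, "h": 1092},
{"id": "S3", "type": "summit", "x": 86, "y": 83, "h": 1090},
{"id": "S4", "type": "summit", "x": 247, "y": 182, "h": 992},
{"id": "L1", "type": "low", "x": 274, "y": 242, "h": 624},
{"id": "L2", "type": "low", "x": 418, "y": 26, "h": 736},
{"id": "L3", "type": "low", "x": 527, "y": 522, "h": 920},
{"id": "K1", "type": "saddle", "x": 366, "y": 423, "h": 1016},
{"id": "K2", "type": "saddle", "x": 25, "y": 222, "h": 863},
{"id": "K3", "type": "saddle", "x": 242, "y": 127, "h": 855},
{"id": "K4", "type": "saddle", "x": 353, "y": 119, "h": 848},
{"id": "K5", "type": "saddle", "x": 258, "y": 258, "h": 630}],
"edges": [["K1", "S1"], ["K1", "S2"], ["K1", "L1"], ["K1", "L3"], ["K2", "S2"], ["K2", "S3"], ["K2", "L1"], ["K3", "S3"], ["K3", "S4"], ["K3", "L1"], ["K4", "S1"], ["K4", "S3"], ["K4", "L1"], ["K4", "L2"], ["K5", "S2"], ["K5", "S4"], ["K5", "L1"]]}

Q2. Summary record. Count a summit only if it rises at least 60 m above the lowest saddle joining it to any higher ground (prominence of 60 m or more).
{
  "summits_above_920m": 3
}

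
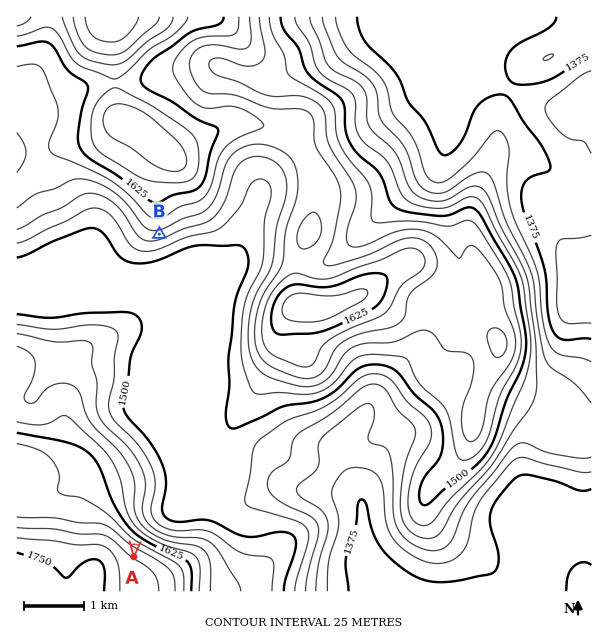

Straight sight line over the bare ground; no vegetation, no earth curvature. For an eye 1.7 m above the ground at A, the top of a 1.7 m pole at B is in view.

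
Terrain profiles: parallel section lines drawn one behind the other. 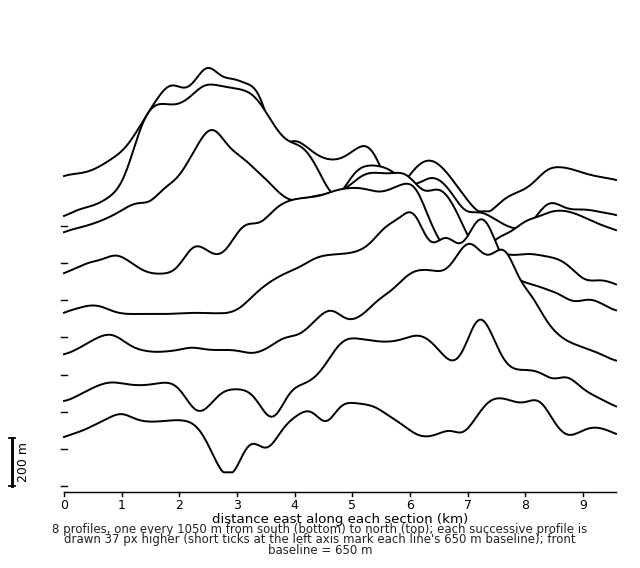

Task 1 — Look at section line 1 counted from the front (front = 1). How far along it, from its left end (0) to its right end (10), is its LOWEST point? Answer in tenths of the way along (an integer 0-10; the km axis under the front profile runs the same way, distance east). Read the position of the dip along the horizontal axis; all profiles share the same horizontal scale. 3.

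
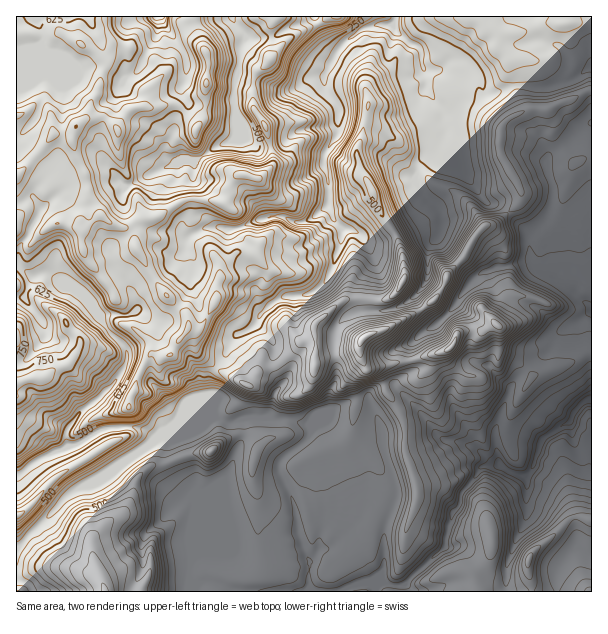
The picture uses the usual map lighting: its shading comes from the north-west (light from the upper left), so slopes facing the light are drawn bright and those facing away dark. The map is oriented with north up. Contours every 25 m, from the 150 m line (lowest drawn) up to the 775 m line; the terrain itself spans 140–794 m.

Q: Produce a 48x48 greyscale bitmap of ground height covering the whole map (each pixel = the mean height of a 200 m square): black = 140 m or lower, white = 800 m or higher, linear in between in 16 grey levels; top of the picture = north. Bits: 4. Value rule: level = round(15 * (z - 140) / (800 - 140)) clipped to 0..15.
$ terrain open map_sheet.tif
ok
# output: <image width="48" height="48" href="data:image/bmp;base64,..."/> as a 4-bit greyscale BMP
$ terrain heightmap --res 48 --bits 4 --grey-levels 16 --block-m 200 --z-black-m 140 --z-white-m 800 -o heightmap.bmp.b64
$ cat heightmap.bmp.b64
<image width="48" height="48" href="data:image/bmp;base64,Qk32BAAAAAAAAHYAAAAoAAAAMAAAADAAAAABAAQAAAAAAIAEAAATCwAAEwsAABAAAAAAAAAAAAAAABEREQAiIiIAMzMzAERERABVVVUAZmZmAHd3dwCIiIgAmZmZAKqqqgC7u7sAzMzMAN3d3QDu7u4A////AHeJqry6qGVVVVVVVERERERFZmZmZnZVZniaq7uqmWVVVVVVVUVVREVUVmZmVnZVVniaq7uqmWVVVVVVVUVVVUVlRWZmVXdVVWeJmrqpiGVVVVVVVUVVVVZmVEVnZGdlVXZ4mrqYd2VVVVVVVVVVVVZ2ZEVnZEZmVYZniqqpdmVVVVVVVVVVVVZ3ZEVnZDRWZqhmeZqphlVVVVVlVVVVVVV3ZTVmVCNFZpqGZ3iZhlVVVVZlVVVVVVVnZURmUyM0VYmXZmZ4hlVVVVZlVVVVVVVndlNVQyI0RIiZhmZndmZVVVZlVVVVVVVnZlQzIhIzM4eJmXZmd3ZmZWZlVmZVVVV3ZVQiEiEjM6mHiJh2Zmd4lmZmVWZmZVZ3ZUMyIyEiIrqYd4mXZmZnh2Z2ZVZmZVZ2VEMzIyESIsu5iYeIdmZmZmZmZlVWZVZ2VVRDMyIREsy6maqqlmZmZmZWZVVWZVd2ZlRDMzIhAtzLqZrNuHZmZmZniGZWZmd2dlVUNDMiEe3du5m9ypdmZomYmqh3Znd4h2ZmREMyIf/+3Lmcy7qHebupmrqJqYiJiHd2VEQzMu7u7cuazMupmaqqqsuqzKmZmIh2ZEREM93u7tyqzd27mZqqqrur3Kqaqpd3dUREQ+3d7tyqzN3LqZmpq7us7bmIm7mYdUQzM+zN7cqrzM3cqYiZq7ur3tuXeLqql1QzM+zN3Kq8zM3duZiJqruqu8y5domqqHVDM8vNyqq7vM3c25iImZu6qqmql2eZh2ZUMru7qqzMzNzM3KmId3iqqquYqWaHd2ZUM7uqqrzMzdu7zLqpiHZ5mZu4ioVWZlQzM7qqq8zMzLu7zLqqqYdoh3m4aZZVVTMzM7uqvdzM3LurzLu6mYdndnmnV4hlVDMzM7y7zdzN3Lqru7u6mYdWZmiWRGiGZTMzM8zLzdzNzLqqqqqqmYZVVnh0M0eHdTMzM9zd3d3dzLqqqZmJh2VVVohUM0WIdDMzM9zN3d3M3Mu7vMqId1RFZ4ZDMzVmZUQzM8zM3dy7y7zMzcqqmGRGeIUzM0VEVVREQ9zM3du7uqqrzMzLmHVHiXQzM0M0VmVERN3d3cu7qZmavN3bl2RXiGQzMzI0VlRERN3d3cu7qZmZvMu7mFRXh1QzIiI0ZlRERN3d3czLqpmZmZmamGRHhlRDIiI1ZURERM3d3czcuqq7iHiZd2Q1d2VDIiI1ZVRERMzd7c3cu6rMmHipd2Q0Z2VCIiI1ZVVURNzd3d3cy7u8qHmpd2QzZ2UyIiI0ZmVVRMzMzdzMzMu8uImXZUMjV2QyIiIzRWZlVLvLvMy7zLu8uImGQzIjZ1QiIiIzNERFVbu7u8y7vLqsyYmHUyIkVlMiIiIjREQzNLu7u8y7q7qsuYmYYyIjRUMiIiIjREREM7u7u8y7q6qsyYiZdDIjNDIiIiI0REREM7u7zMzLqqq8uXeJhkMiIyIhIjNEREREQ7u8zLy6qZqrqHeIiGQyIhESMzRERERERLu7u7yqmIqqh3iZh2ZlMREjNERERERFRA=="/>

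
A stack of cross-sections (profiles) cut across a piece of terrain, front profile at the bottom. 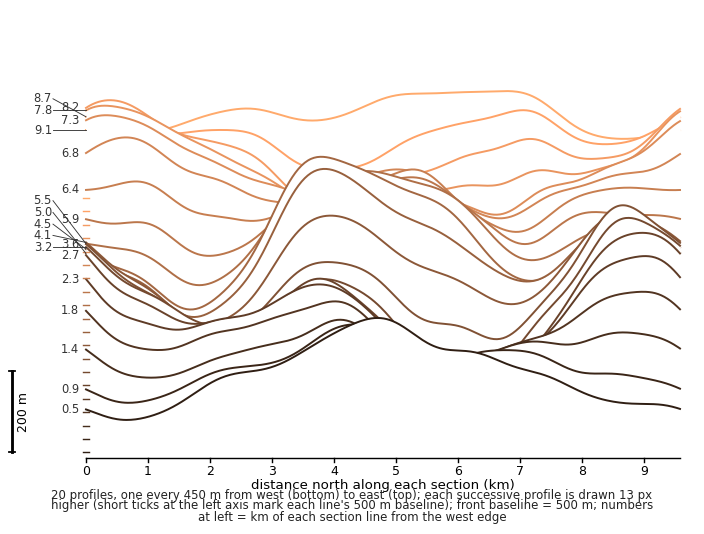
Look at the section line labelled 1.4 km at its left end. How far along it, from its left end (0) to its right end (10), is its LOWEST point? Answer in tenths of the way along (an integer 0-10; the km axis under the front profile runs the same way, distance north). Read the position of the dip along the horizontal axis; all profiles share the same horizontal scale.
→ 1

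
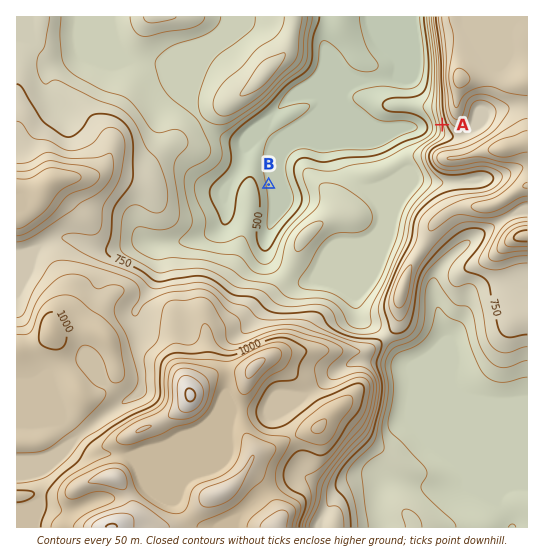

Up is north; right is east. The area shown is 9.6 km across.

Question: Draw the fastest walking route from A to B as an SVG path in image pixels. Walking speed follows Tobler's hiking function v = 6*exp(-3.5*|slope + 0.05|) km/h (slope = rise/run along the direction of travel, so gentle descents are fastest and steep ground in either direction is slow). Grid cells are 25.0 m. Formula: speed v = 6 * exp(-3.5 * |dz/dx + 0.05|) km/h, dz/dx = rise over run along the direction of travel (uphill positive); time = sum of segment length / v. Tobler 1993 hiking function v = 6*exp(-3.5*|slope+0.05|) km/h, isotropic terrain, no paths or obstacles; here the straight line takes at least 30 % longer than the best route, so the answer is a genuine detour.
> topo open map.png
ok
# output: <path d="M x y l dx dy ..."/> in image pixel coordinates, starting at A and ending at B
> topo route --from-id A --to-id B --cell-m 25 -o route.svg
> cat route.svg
<path d="M442 125l0 8-1 2-3 3-19 9-6 7-19 9-72 0-16-8-8 0-5 3-2 1-2 3-4 8-3 1-13 14"/>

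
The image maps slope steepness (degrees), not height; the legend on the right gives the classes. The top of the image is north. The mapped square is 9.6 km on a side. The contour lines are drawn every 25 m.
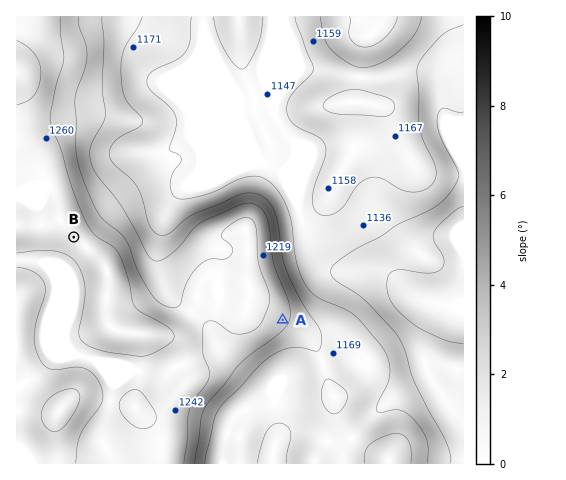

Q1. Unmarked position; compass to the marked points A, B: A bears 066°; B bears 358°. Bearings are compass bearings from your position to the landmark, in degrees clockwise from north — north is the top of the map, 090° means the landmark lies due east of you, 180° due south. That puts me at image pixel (80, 410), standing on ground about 1270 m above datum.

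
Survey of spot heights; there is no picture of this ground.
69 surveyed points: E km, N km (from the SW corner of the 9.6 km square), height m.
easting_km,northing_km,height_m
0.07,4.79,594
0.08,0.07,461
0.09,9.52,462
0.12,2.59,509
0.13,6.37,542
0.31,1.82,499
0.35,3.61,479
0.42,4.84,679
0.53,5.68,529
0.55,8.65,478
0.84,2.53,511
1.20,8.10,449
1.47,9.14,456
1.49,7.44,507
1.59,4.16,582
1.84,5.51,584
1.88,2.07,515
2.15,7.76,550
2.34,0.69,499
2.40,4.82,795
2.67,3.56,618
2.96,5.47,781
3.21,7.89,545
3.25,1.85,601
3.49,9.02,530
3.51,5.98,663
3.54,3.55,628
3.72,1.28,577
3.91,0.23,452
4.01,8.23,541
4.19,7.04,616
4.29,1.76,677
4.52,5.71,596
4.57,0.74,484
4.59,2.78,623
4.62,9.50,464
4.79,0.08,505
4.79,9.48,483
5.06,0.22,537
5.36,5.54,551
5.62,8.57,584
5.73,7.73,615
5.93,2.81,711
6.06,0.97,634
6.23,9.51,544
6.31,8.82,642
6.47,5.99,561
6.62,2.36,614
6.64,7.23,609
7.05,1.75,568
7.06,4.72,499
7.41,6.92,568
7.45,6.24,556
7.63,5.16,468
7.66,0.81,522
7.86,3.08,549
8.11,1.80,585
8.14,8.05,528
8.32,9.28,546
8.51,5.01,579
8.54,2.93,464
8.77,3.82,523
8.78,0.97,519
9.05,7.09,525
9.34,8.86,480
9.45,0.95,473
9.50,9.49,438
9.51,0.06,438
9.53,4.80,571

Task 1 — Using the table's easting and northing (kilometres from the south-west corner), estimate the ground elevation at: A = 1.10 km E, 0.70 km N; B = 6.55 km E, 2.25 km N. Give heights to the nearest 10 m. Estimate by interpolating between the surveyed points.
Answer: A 440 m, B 620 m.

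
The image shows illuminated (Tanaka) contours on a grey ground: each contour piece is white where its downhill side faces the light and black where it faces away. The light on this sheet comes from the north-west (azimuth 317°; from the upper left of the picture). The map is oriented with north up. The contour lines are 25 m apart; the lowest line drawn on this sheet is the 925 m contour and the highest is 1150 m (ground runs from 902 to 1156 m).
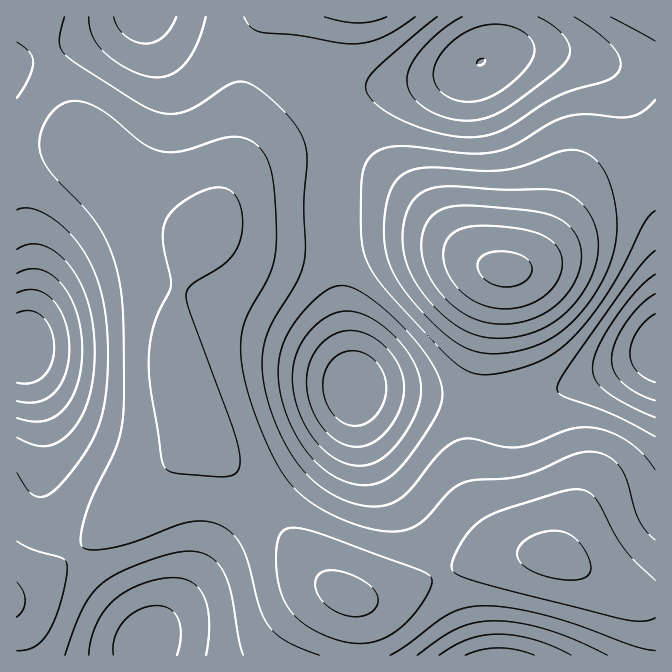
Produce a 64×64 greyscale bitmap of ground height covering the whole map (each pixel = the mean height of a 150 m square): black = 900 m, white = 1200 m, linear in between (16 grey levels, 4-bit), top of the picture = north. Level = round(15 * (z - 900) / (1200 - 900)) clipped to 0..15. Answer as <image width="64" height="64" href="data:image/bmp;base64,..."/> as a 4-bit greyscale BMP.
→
<image width="64" height="64" href="data:image/bmp;base64,Qk12CAAAAAAAAHYAAAAoAAAAQAAAAEAAAAABAAQAAAAAAAAIAAATCwAAEwsAABAAAAAAAAAAAAAAABEREQAiIiIAMzMzAERERABVVVUAZmZmAHd3dwCIiIgAmZmZAKqqqgC7u7sAzMzMAN3d3QDu7u4A////AHd3dlVEMzMzRFVmZnd3eIiIiIh3ZlVERDRERVVmZ3d3iId2ZUQzMzNEVWZnd3iIiZmZmIh3ZlVURFVVZmd3iIiIh3ZlVEMzM0RVZmd3iImZmZmZmId2ZlVVZmZ3d4iIiJiId2VURDM0RFVmZ3iImZqqqqmZiHd2ZmZnd3iIiZmZmYh3ZlVEREREVWZ3iImZqqqqqpmYiHd3d3iIiJmZmZmZiHd2ZVRERERVZneImZqqqqqqmZmIiIiIiJmZmZmZmZmIh3ZmVVREVVVmd4iZqqqqqqqZmZiIiJmZmaqqqpmZmIiHd2ZlVVVVVmZ3iJmqqqqqqZmZmZmZmZqqqqqqmZmIiId3d2ZmVVVmZ3iImaqqqqqZmZmZmZmaqqqqqqqZmYiIh3d3d2ZmZmZneImZqqqqmZmZmZmZmaqqqqqqqZmYiHd3d3d3d3ZmZnd4iZmZmZmZmIiIiZmZqqqqqqqpmYh3d3eIiIh3d3d3d4iJmZmZmYiIiIiJmZmqqqqqqpmYiHd3d3iIiIiHd3d4iImZmZiIiIeIiIiZmZqqqqqpmYiHd3d3eIiIiIiIeIiIiZmYiId3d3d4iImZmZqqqqmZiHd3Z3d4iIiIiIiIiIiIiIiHd3d3d3eIiImZmZmZmZiId3Zmd3iIiJiIiIiIiIiIh3dmZmZnd4iIiIiZmZmZmIh3ZmZnd4iImZmIiImZiIh3ZmZVVmZ3eIiIiIiJmZmIh3dmZmZ3iIiZmZmZmZmIh3ZlVVVVZmd3eIiIiIiImIiHd2ZmZnd4iImZmZmZmYh3ZlVEREVWZnd3d3d3iIiIiId2ZmZmZ3iIiZmZmZmYiHdlVEM0RFVmd3d3d3d3iIiId3ZlVVZmd4iJmZmZmZiHdlVDMzM0RVZmd3ZmZ3d3d3d3ZlVVVWZ3iImZmZmZmIdmVDMiIjNEVmZmZmZmZnd3d2ZlVERVVmeIiZmZmZmYh2VEMiIiIzRVZmZmZmZmZmZmZlVEREVWZ3iJmZmZmYh3ZUMiEREiNEVWZmZlVWZmZmZVRDMzRFVneImZmZmZiHZUQyERERIzRVVmZlVVVVVVVURDIjM0RWd4iZmZmZiHdlQyIRABEiNEVWZmVVVVVVVEQzMiIjNFZ3iJmZmZmId2VDIRAAASI0RVZmZlVVVVVEQzIhESI0VneImZmZmYh2ZUMhEAARIjRFVmZmZmVVVEQyIhEREjRWd4iZmZmYiHZlQyIRABEiNFVmZmZmZlVUQzIhEAESNFZ3iJmZmZiIdmVDIhEREiNEVmd3d3dmZlVDMhEAARI0VneImZmZmId2ZUMyIREiM0Vmd3iIh3d2ZUMyEQABEjRWd4iZmZmYh3ZlVDMiIiM0VWd4iImIiHdlVDIRAAESNFZ3iJmZmYiId2ZUQzMjM0VWd4mZmZmZiHZUMiERESI0VneImZmZiIh3ZlVEMzNEVWeImaqqqqmYh2VDIhERIzRWd4iZmZmIiHd2ZVREREVWd4mqq7u7uqmIdlQyIiIjRFZ3iJmZmZiIh3ZmVURFVWd4mqu7zMy7uph2VDMjIzNFZneImZmZmIiHd2ZVVVVWd4mau8zMzMy7qYdlQzMzNEVmeIiZmZmZiIh3dmVVVWZ4iau8zN3dzMuqmHZUREREVWd4iJmZmZmYiHd2ZlVmZ3iaq7zN3d3cy7qYdlVEREVWZ3iImZmZmZmIh3ZmZmZniJq7zM3d3czLuph3ZVVVVWZ3iIiZmZmZmYiHdmZmZneJmrvMzMzMzMu6mYdmVVVWZneIiJmZmZmZiId2ZmZmd4mau7zMzMzMu6qZh2ZmZmZnd4iImZmZmZmYh3ZmZmZ3iZqru7zMu7u7qpiHdmZmZnd4iIiZmZmZmZiHdmZmZneJmqq7u7u7uqqpmId2ZmZnd4iIiJmZmZmZiId2ZmZmd4iZqqqqqqqqqpmYh3dmZ3d4iIiIiZmZmZmIh3ZmZmZ3iJmaqqqqmZmZmYiHd2d3d4iIiIiIiZmZmYiHdmZmZneIiZmZmZmZmZmYiId3d3d4iIiIiIiIiZmYiId2ZmZmd3iIiIiIiIiIiIiId3d3d4iIiIiIiIiIiIiIh3ZmZmZnd4iIiIiIiIiIiIh3d3d3iIiIiIiIiIiIiIh3dmZmZmd3d3d3d3d3eIiIh3d3d3iIiIiIiId3iIiIiHd2ZmZmZmZ2ZmZmZmd3d4d3d3d3eIiIiIiHd3d3eIiHd3ZmZmZmZmZmVVVWZnd3d3d3d3d3iIiIiHd3d3d3d3d3ZmZmZmZmVVVVVVVWZnd3d3d3d3eIiIiHd3dnd3d3d3dmZmZmVVVVRERERFVmZmd2ZmZ3d3iIiHd2ZmZmd3d3ZmZmZVVVVURDMzM0RVVmZmZmZmZ3d3d3d2ZmZmZmd3ZmZmVVVVVURDMyIzM0RVVmZmZmZnd3d3dmZmVmZmZmZmZmVVVVVURDMiIiIzNEVVVVVWZmZ3d3dmZVVVVmZmZmZmZVVVVVREMyIiIiIzREVVVVVmZmd3ZmZVVVVVZmZmZmZlVVVVVUQzIiERIiM0REVVVVZmZmZmVVVERVVWZmZmZmZmZlVVRDMiIRESIjNERFVVZmZmZmVVREREVVZmZmZmZmZmZmVUQzIhESIiMzREVVVmZmZmZVRERERFVWZmZmZmZmZmZlVEMyIiIiIzREVVVmZ3d2ZVVEMzREVVZmZmZmd3d3d2ZVRDMiIiIzNEVVZmZ3d3ZlVEQzM0RFVmZmd3d3eIiHd2ZUQzMzMzREVVZmd3"/>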